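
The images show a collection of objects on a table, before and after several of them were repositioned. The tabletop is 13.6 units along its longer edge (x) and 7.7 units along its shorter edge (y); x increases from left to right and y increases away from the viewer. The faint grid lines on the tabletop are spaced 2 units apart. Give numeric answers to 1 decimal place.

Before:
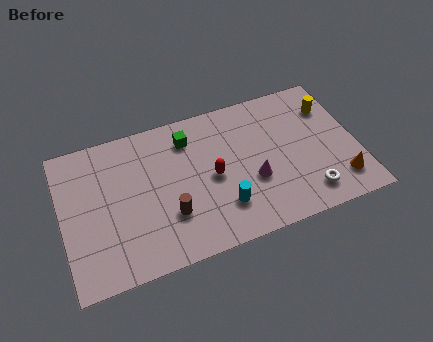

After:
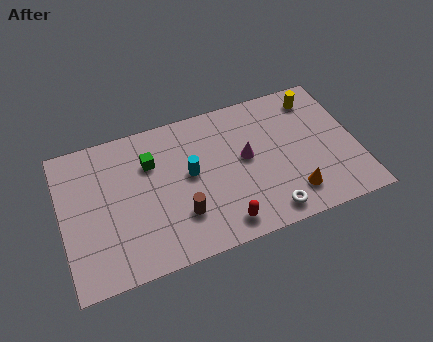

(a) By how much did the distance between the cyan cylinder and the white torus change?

+0.7

Before: roughly 3.9 units apart; after: 4.6. That's 0.7 units further apart.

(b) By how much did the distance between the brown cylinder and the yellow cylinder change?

-0.6

They were about 8.5 units apart before and 7.9 after — 0.6 units closer together.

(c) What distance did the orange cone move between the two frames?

2.2

The orange cone moved from about (12.6, 1.6) to (10.4, 1.6), a distance of √(2.2² + 0.0²) ≈ 2.2.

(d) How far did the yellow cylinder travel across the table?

0.9

The yellow cylinder was near (12.6, 5.7) before and (12.0, 6.4) after, so it travelled √(0.6² + 0.7²) ≈ 0.9 units.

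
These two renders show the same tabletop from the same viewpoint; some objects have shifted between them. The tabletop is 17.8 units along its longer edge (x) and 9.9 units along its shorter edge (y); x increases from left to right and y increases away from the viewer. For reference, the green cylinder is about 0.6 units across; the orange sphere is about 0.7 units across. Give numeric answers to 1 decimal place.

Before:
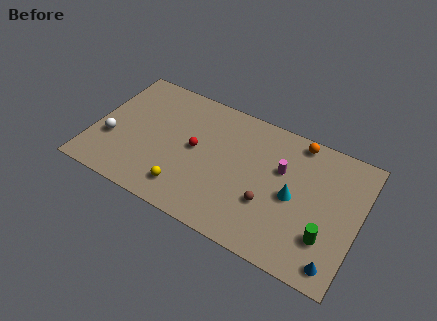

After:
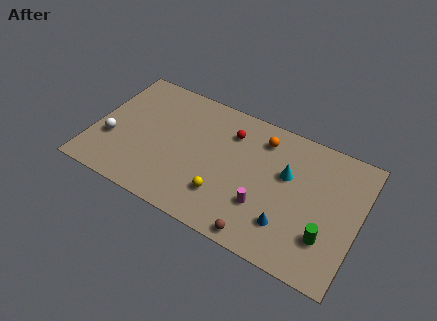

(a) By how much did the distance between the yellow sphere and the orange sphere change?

-4.0

The distance was about 9.7 in the first image and 5.7 in the second, so they moved 4.0 units closer together.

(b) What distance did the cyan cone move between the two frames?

1.5

The cyan cone was near (13.5, 4.7) before and (12.9, 6.1) after, so it travelled √(0.6² + 1.4²) ≈ 1.5 units.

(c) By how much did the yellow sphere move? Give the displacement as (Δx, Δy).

(2.5, 0.7)

From the two frames, the yellow sphere sits at roughly (6.6, 1.9) before and (9.1, 2.6) after.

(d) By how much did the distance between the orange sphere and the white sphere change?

-2.5

The distance was about 13.2 in the first image and 10.7 in the second, so they moved 2.5 units closer together.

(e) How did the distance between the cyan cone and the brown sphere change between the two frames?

+3.3

They were about 2.0 units apart before and 5.3 after — 3.3 units further apart.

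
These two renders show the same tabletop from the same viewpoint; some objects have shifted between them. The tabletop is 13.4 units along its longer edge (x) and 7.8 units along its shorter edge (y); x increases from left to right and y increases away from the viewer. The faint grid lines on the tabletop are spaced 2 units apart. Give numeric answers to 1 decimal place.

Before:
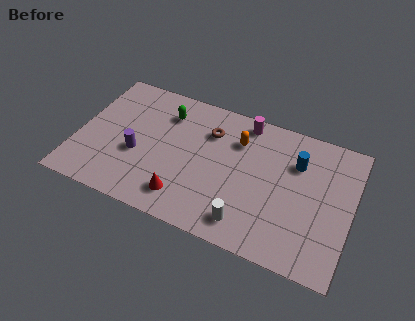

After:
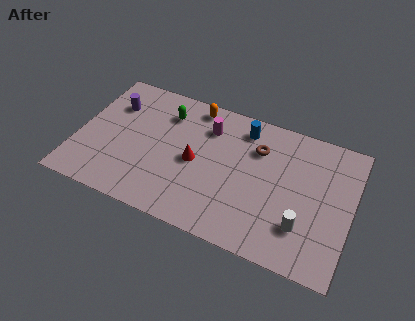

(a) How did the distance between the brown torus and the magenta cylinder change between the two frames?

+0.5

They were about 2.0 units apart before and 2.5 after — 0.5 units further apart.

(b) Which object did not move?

the green capsule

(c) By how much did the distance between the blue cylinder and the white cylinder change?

+0.8

They were about 4.7 units apart before and 5.5 after — 0.8 units further apart.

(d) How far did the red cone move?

2.2

The red cone was near (5.5, 1.5) before and (5.8, 3.7) after, so it travelled √(0.3² + 2.2²) ≈ 2.2 units.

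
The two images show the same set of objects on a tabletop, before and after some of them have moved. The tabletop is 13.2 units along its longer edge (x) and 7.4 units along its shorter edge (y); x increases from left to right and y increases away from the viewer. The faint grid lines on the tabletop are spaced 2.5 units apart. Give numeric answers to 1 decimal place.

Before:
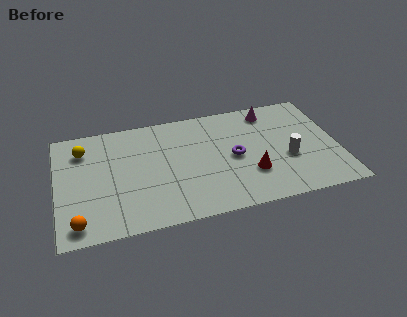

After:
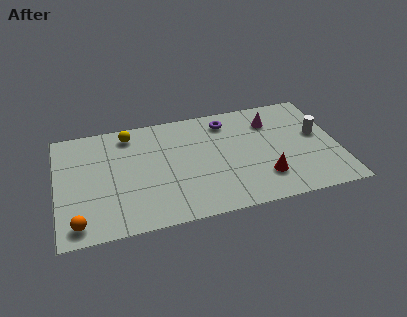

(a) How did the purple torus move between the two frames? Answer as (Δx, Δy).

(-0.2, 2.5)

The purple torus started near (8.3, 3.6) and ended near (8.1, 6.1).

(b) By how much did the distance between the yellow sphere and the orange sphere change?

+1.2

Before: roughly 4.7 units apart; after: 5.9. That's 1.2 units further apart.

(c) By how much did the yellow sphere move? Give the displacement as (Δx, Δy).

(2.2, 0.6)

The yellow sphere was at about (1.3, 5.7) and moved to about (3.5, 6.3).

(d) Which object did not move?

the orange sphere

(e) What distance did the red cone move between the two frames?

0.7

The red cone was near (9.0, 2.3) before and (9.6, 1.9) after, so it travelled √(0.6² + 0.4²) ≈ 0.7 units.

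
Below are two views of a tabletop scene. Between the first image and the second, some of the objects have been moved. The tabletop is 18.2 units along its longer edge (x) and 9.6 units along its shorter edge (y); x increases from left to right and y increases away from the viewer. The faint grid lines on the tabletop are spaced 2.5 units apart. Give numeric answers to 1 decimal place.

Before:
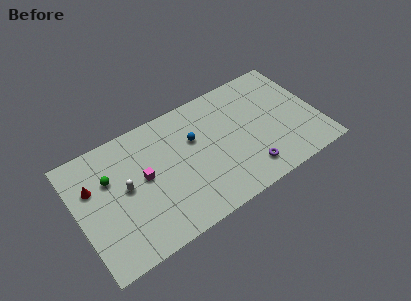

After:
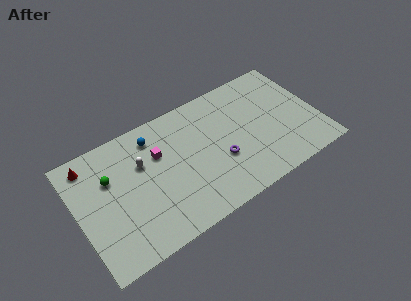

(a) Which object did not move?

the green sphere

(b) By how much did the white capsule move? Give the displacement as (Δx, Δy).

(1.4, 1.2)

From the two frames, the white capsule sits at roughly (3.6, 5.1) before and (5.0, 6.3) after.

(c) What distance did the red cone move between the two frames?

1.8

The red cone was near (1.3, 6.4) before and (1.3, 8.2) after, so it travelled √(0.0² + 1.8²) ≈ 1.8 units.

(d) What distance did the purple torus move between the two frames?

2.5

The purple torus was near (12.4, 1.8) before and (10.6, 3.6) after, so it travelled √(1.8² + 1.8²) ≈ 2.5 units.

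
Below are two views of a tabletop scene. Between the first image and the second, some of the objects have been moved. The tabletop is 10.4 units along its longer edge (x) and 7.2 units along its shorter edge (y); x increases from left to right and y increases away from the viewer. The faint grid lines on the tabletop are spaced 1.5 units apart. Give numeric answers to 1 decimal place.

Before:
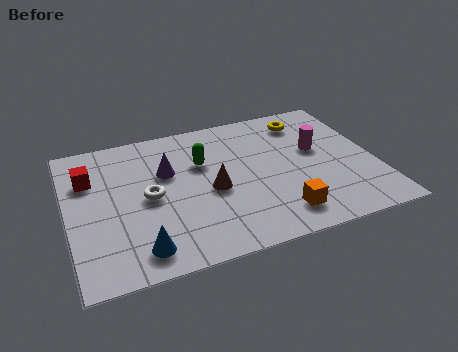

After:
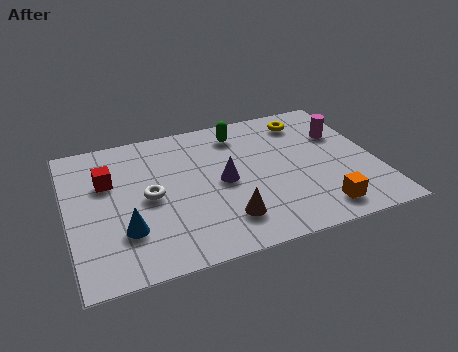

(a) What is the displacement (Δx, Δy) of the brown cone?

(0.3, -1.6)

The brown cone started near (4.8, 3.2) and ended near (5.1, 1.6).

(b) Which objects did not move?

the white torus and the yellow torus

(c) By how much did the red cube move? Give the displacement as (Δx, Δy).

(0.6, -0.3)

The red cube started near (0.8, 5.0) and ended near (1.4, 4.7).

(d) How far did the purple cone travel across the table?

2.1

From (3.4, 4.6) to (5.2, 3.5), the purple cone covered √(1.8² + 1.1²) ≈ 2.1 units.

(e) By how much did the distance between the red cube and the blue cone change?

-1.5

They were about 4.1 units apart before and 2.6 after — 1.5 units closer together.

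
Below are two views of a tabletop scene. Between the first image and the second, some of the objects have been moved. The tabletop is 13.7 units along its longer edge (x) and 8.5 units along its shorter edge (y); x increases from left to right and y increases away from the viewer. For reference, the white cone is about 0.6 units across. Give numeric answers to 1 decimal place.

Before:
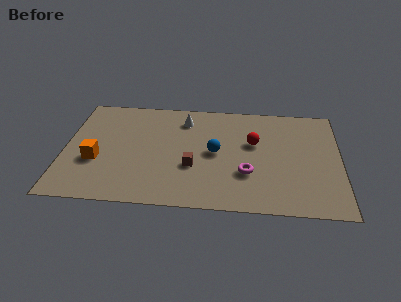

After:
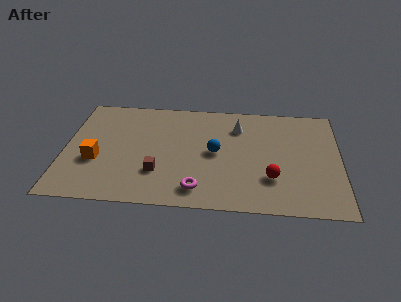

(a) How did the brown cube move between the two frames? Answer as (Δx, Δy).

(-1.7, -0.6)

The brown cube started near (6.4, 3.1) and ended near (4.7, 2.5).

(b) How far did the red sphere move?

2.8

From (9.4, 5.2) to (10.3, 2.5), the red sphere covered √(0.9² + 2.7²) ≈ 2.8 units.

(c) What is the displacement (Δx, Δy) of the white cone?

(2.7, -0.4)

The white cone was at about (5.9, 6.8) and moved to about (8.6, 6.4).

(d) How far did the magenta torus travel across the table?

2.8

From (9.1, 2.8) to (6.7, 1.4), the magenta torus covered √(2.4² + 1.4²) ≈ 2.8 units.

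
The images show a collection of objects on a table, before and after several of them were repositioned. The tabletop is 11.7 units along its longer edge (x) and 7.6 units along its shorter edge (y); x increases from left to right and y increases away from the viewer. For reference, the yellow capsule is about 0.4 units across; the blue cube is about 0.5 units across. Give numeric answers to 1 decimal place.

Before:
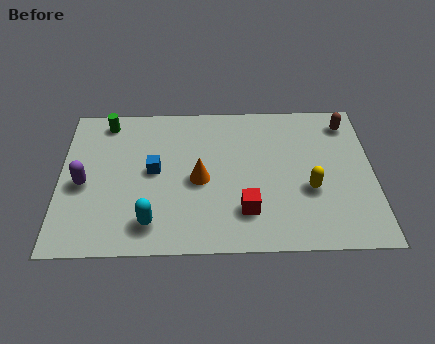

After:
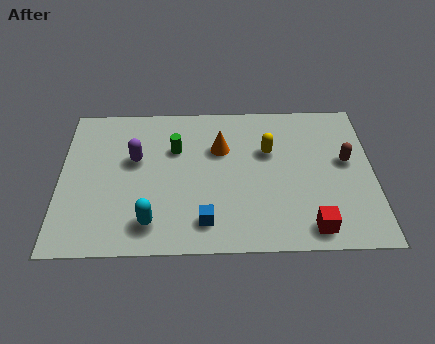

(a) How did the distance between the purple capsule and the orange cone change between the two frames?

-1.1

Before: roughly 4.3 units apart; after: 3.2. That's 1.1 units closer together.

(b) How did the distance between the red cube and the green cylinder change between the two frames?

-0.5

The distance was about 7.0 in the first image and 6.5 in the second, so they moved 0.5 units closer together.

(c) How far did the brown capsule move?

2.0

The brown capsule moved from about (10.8, 6.3) to (10.7, 4.3), a distance of √(0.1² + 2.0²) ≈ 2.0.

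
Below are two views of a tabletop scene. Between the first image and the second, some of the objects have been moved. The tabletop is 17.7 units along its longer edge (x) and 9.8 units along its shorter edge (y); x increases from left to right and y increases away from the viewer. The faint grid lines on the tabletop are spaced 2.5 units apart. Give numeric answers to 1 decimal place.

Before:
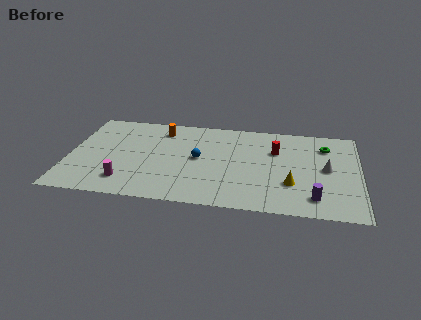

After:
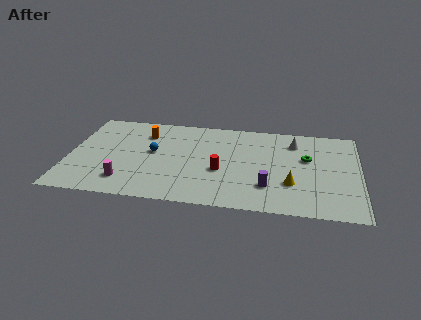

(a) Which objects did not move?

the yellow cone and the magenta cylinder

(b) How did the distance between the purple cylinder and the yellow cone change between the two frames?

-0.4

Before: roughly 1.9 units apart; after: 1.5. That's 0.4 units closer together.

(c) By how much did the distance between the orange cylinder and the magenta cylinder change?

-0.8

They were about 6.3 units apart before and 5.5 after — 0.8 units closer together.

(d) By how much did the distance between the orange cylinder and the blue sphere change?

-1.7

The distance was about 3.8 in the first image and 2.1 in the second, so they moved 1.7 units closer together.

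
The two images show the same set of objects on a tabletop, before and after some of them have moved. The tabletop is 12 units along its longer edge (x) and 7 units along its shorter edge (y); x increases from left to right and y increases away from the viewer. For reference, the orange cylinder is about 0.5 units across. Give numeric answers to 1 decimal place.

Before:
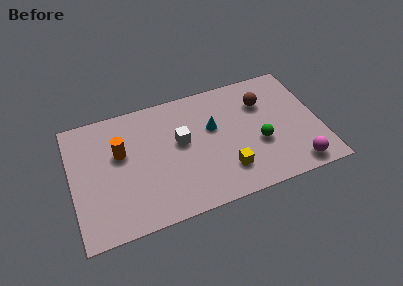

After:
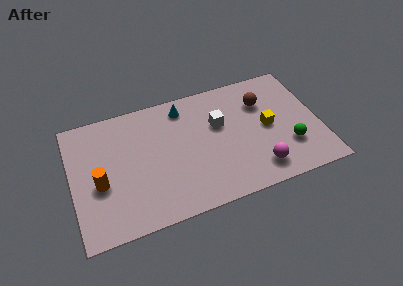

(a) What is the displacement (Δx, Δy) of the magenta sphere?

(-1.8, 0.4)

From the two frames, the magenta sphere sits at roughly (10.6, 0.9) before and (8.8, 1.3) after.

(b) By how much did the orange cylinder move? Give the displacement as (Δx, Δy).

(-1.1, -1.4)

From the two frames, the orange cylinder sits at roughly (2.4, 4.3) before and (1.3, 2.9) after.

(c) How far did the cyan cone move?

2.1

The cyan cone was near (6.9, 4.3) before and (5.6, 5.9) after, so it travelled √(1.3² + 1.6²) ≈ 2.1 units.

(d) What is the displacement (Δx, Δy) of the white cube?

(1.9, 0.4)

The white cube started near (5.3, 4.0) and ended near (7.2, 4.4).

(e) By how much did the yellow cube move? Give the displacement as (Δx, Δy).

(2.2, 1.8)

From the two frames, the yellow cube sits at roughly (7.3, 1.7) before and (9.5, 3.5) after.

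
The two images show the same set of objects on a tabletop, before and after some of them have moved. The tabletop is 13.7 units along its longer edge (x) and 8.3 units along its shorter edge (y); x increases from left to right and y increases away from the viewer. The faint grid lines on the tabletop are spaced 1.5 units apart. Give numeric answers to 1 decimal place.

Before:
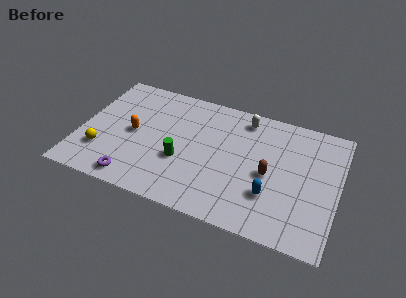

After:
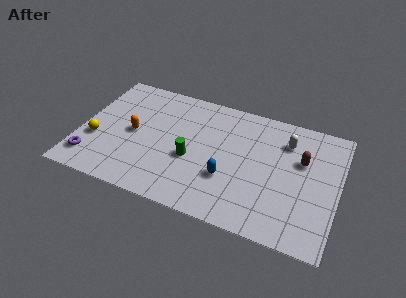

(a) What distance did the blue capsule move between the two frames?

2.3

The blue capsule moved from about (10.3, 2.5) to (8.0, 2.8), a distance of √(2.3² + 0.3²) ≈ 2.3.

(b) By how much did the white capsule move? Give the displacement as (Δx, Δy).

(2.3, -0.8)

From the two frames, the white capsule sits at roughly (8.5, 7.1) before and (10.8, 6.3) after.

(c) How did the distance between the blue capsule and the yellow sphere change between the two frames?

-1.9

They were about 9.0 units apart before and 7.1 after — 1.9 units closer together.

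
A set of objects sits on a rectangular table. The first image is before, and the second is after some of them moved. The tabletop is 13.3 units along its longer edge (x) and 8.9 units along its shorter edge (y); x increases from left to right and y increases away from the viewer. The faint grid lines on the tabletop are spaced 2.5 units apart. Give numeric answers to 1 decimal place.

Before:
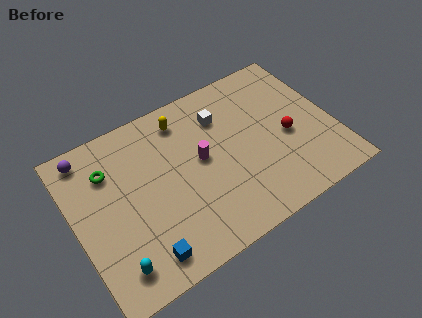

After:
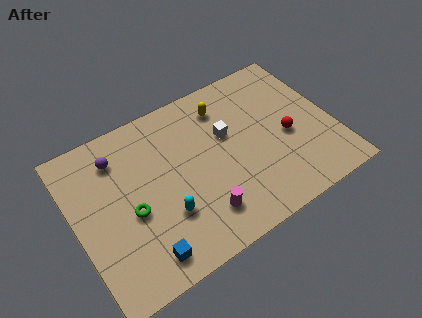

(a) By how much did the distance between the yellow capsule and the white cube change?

-0.5

Before: roughly 2.1 units apart; after: 1.6. That's 0.5 units closer together.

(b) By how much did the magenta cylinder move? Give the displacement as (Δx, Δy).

(-0.5, -2.9)

The magenta cylinder was at about (6.5, 4.8) and moved to about (6.0, 1.9).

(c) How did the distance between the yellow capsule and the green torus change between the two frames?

+2.2

The distance was about 4.1 in the first image and 6.3 in the second, so they moved 2.2 units further apart.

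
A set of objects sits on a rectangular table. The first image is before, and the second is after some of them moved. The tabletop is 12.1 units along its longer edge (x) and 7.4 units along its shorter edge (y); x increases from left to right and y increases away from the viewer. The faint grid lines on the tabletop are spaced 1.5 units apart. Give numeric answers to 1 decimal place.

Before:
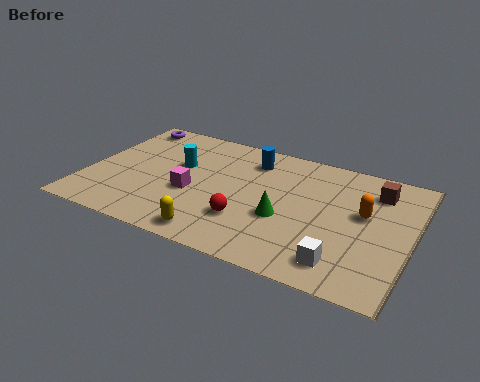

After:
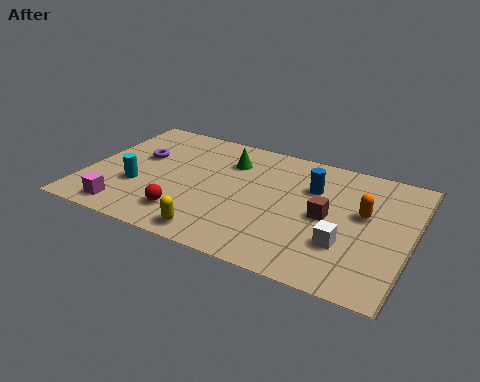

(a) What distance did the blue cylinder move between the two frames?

2.5

The blue cylinder moved from about (5.9, 5.9) to (8.3, 5.1), a distance of √(2.4² + 0.8²) ≈ 2.5.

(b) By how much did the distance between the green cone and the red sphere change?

+2.6

They were about 1.5 units apart before and 4.1 after — 2.6 units further apart.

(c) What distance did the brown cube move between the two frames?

2.7

The brown cube was near (10.6, 5.8) before and (9.0, 3.6) after, so it travelled √(1.6² + 2.2²) ≈ 2.7 units.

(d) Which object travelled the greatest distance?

the green cone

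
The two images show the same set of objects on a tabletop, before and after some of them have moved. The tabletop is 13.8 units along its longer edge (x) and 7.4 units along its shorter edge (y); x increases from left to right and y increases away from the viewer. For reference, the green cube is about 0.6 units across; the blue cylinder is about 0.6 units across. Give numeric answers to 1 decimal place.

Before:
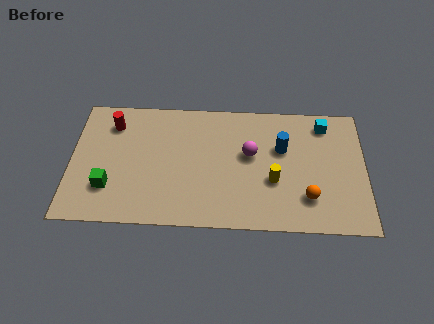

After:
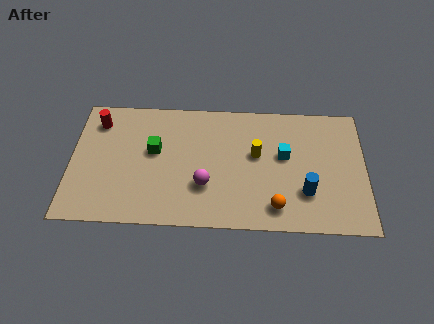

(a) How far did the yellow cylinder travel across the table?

1.7

The yellow cylinder was near (9.5, 2.8) before and (8.7, 4.3) after, so it travelled √(0.8² + 1.5²) ≈ 1.7 units.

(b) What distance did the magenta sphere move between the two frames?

2.8

The magenta sphere was near (8.4, 4.3) before and (6.3, 2.4) after, so it travelled √(2.1² + 1.9²) ≈ 2.8 units.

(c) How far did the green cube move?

3.0

From (1.8, 2.1) to (3.9, 4.3), the green cube covered √(2.1² + 2.2²) ≈ 3.0 units.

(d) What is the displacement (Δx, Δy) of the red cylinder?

(-0.7, 0.1)

From the two frames, the red cylinder sits at roughly (1.9, 5.8) before and (1.2, 5.9) after.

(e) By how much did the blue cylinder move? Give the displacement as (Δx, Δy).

(1.1, -2.5)

From the two frames, the blue cylinder sits at roughly (9.9, 4.7) before and (11.0, 2.2) after.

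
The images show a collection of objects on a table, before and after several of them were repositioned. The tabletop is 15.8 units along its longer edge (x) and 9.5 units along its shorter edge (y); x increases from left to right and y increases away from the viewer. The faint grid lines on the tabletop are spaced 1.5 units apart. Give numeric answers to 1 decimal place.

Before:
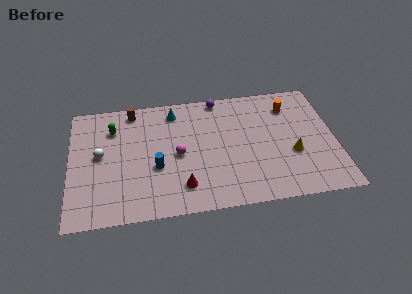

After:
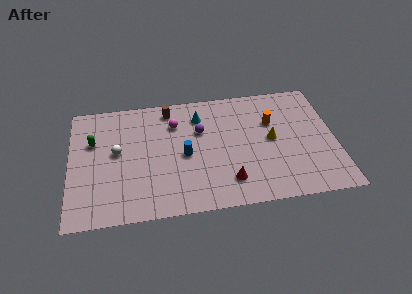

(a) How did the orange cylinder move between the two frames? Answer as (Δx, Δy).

(-1.1, -1.1)

The orange cylinder started near (13.2, 7.4) and ended near (12.1, 6.3).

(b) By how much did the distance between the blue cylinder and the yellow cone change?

-2.9

Before: roughly 8.1 units apart; after: 5.2. That's 2.9 units closer together.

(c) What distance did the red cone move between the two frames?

2.7

From (6.6, 2.0) to (9.3, 2.0), the red cone covered √(2.7² + 0.0²) ≈ 2.7 units.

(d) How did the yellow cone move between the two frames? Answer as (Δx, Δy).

(-1.2, 1.3)

From the two frames, the yellow cone sits at roughly (13.2, 3.6) before and (12.0, 4.9) after.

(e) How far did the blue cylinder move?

1.8

The blue cylinder moved from about (5.1, 3.7) to (6.8, 4.4), a distance of √(1.7² + 0.7²) ≈ 1.8.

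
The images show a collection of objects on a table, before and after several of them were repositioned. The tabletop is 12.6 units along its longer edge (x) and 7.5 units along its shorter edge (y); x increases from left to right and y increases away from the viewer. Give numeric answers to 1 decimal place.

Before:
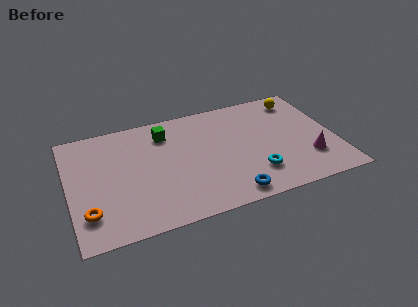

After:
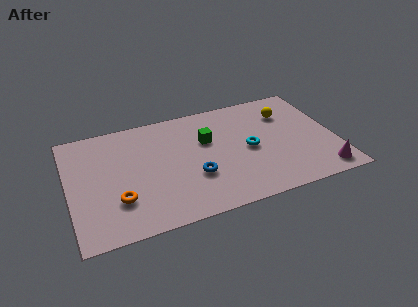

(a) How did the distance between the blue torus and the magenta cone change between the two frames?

+2.0

They were about 4.1 units apart before and 6.1 after — 2.0 units further apart.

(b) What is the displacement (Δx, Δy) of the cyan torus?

(-0.1, 1.7)

From the two frames, the cyan torus sits at roughly (8.6, 1.9) before and (8.5, 3.6) after.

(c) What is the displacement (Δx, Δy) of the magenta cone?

(0.5, -1.1)

From the two frames, the magenta cone sits at roughly (11.2, 2.1) before and (11.7, 1.0) after.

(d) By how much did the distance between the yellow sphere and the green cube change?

-2.5

Before: roughly 6.5 units apart; after: 4.0. That's 2.5 units closer together.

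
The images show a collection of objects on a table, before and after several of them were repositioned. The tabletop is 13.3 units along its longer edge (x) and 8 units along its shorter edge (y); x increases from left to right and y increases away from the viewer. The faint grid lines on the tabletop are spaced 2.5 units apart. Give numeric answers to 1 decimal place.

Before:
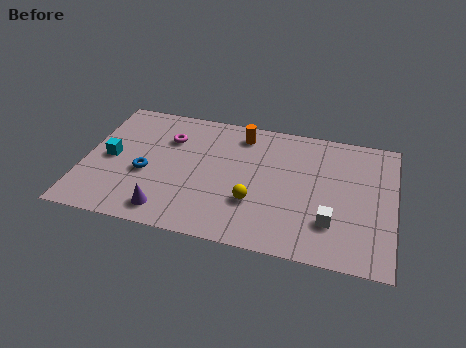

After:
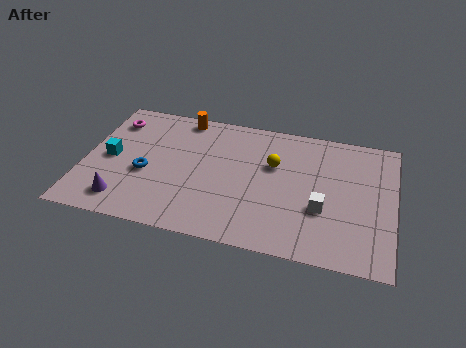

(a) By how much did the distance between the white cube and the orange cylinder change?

+1.5

They were about 6.1 units apart before and 7.6 after — 1.5 units further apart.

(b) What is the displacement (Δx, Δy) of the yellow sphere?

(0.7, 2.5)

The yellow sphere was at about (7.4, 2.6) and moved to about (8.1, 5.1).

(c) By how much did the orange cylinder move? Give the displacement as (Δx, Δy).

(-2.6, 0.5)

From the two frames, the orange cylinder sits at roughly (6.6, 6.7) before and (4.0, 7.2) after.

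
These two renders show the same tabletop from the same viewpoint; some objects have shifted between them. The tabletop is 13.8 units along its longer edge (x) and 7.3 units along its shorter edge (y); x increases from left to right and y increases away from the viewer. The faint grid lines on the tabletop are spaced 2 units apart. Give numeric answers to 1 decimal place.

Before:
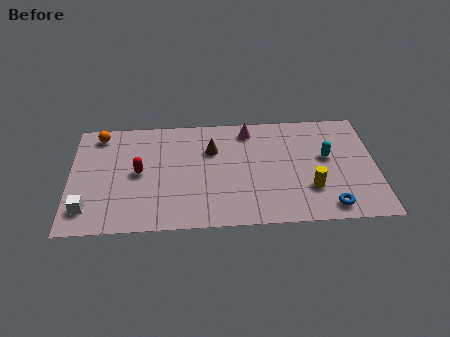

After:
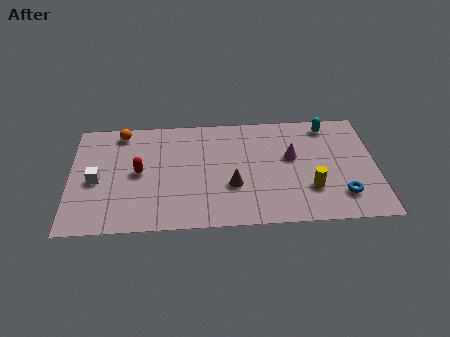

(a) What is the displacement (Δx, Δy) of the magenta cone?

(1.9, -1.9)

The magenta cone was at about (8.1, 6.2) and moved to about (10.0, 4.3).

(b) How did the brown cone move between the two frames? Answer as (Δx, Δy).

(0.9, -2.4)

The brown cone started near (6.4, 5.0) and ended near (7.3, 2.6).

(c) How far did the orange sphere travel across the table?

1.0

The orange sphere was near (1.3, 6.3) before and (2.3, 6.4) after, so it travelled √(1.0² + 0.1²) ≈ 1.0 units.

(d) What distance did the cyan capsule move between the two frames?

2.1

The cyan capsule was near (11.6, 4.2) before and (11.7, 6.3) after, so it travelled √(0.1² + 2.1²) ≈ 2.1 units.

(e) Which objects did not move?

the yellow cylinder and the red capsule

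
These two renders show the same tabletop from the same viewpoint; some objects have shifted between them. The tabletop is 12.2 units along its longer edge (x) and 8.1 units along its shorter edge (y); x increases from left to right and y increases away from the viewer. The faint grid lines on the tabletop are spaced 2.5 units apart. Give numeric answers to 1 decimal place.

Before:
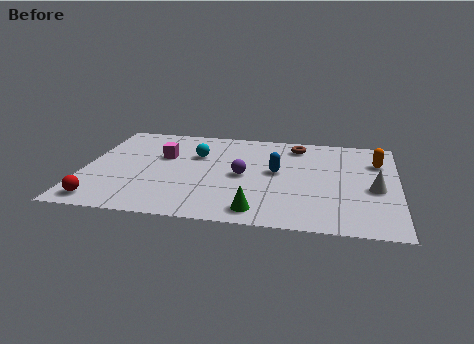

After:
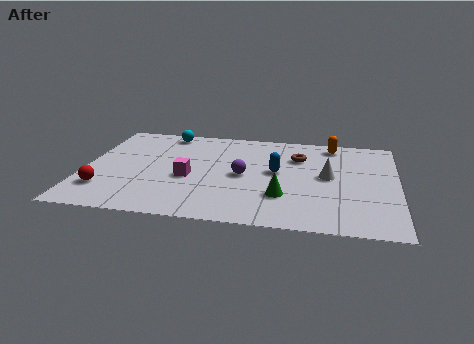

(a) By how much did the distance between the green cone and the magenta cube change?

-1.8

They were about 5.6 units apart before and 3.8 after — 1.8 units closer together.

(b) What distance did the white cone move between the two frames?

2.0

From (11.3, 3.5) to (9.5, 4.3), the white cone covered √(1.8² + 0.8²) ≈ 2.0 units.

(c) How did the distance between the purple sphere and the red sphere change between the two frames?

-0.4

Before: roughly 6.0 units apart; after: 5.6. That's 0.4 units closer together.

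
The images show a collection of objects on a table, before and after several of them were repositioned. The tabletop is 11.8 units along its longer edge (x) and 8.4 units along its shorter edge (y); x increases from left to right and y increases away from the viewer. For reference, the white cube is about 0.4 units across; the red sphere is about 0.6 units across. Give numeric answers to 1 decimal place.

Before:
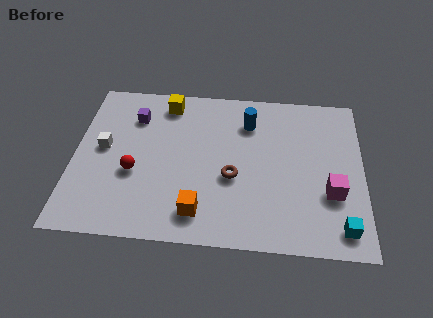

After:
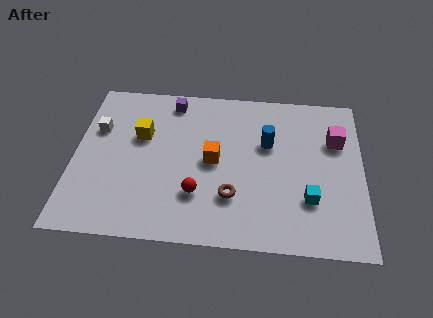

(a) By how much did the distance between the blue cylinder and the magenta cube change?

-2.1

Before: roughly 4.9 units apart; after: 2.8. That's 2.1 units closer together.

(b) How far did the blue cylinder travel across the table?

1.4

From (7.1, 6.4) to (7.9, 5.3), the blue cylinder covered √(0.8² + 1.1²) ≈ 1.4 units.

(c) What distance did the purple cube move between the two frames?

1.8

From (2.4, 6.3) to (3.9, 7.3), the purple cube covered √(1.5² + 1.0²) ≈ 1.8 units.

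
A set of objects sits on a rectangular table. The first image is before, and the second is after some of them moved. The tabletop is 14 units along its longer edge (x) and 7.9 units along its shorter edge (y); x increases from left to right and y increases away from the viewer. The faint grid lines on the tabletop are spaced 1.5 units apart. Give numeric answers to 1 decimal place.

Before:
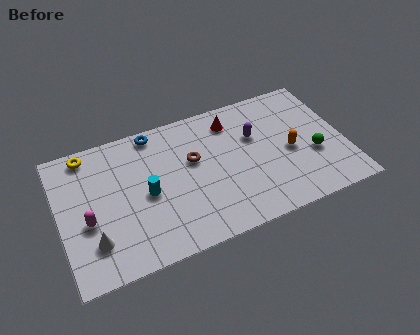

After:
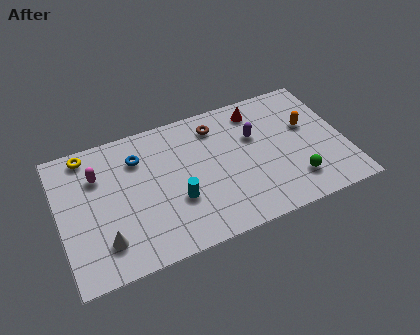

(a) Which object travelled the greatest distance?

the magenta capsule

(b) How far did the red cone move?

1.3

The red cone was near (8.7, 6.4) before and (10.0, 6.6) after, so it travelled √(1.3² + 0.2²) ≈ 1.3 units.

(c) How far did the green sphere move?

1.6

The green sphere was near (12.4, 3.0) before and (11.3, 1.8) after, so it travelled √(1.1² + 1.2²) ≈ 1.6 units.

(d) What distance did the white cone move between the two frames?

0.5

The white cone was near (1.5, 2.0) before and (2.0, 1.8) after, so it travelled √(0.5² + 0.2²) ≈ 0.5 units.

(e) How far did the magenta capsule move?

2.5

From (1.3, 3.2) to (2.0, 5.6), the magenta capsule covered √(0.7² + 2.4²) ≈ 2.5 units.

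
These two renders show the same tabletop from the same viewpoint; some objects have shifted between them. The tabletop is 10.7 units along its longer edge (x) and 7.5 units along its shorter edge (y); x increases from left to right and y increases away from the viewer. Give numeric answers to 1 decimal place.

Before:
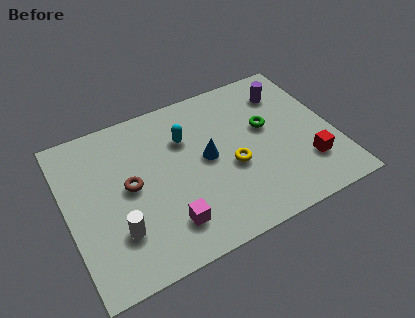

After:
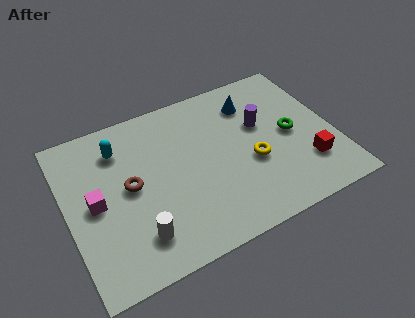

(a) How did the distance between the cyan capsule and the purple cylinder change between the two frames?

+1.5

The distance was about 4.2 in the first image and 5.7 in the second, so they moved 1.5 units further apart.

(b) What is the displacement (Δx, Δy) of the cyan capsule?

(-2.6, 0.6)

From the two frames, the cyan capsule sits at roughly (4.9, 5.2) before and (2.3, 5.8) after.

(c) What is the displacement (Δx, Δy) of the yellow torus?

(0.8, -0.1)

From the two frames, the yellow torus sits at roughly (6.5, 3.1) before and (7.3, 3.0) after.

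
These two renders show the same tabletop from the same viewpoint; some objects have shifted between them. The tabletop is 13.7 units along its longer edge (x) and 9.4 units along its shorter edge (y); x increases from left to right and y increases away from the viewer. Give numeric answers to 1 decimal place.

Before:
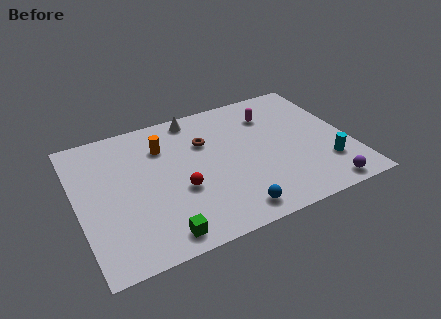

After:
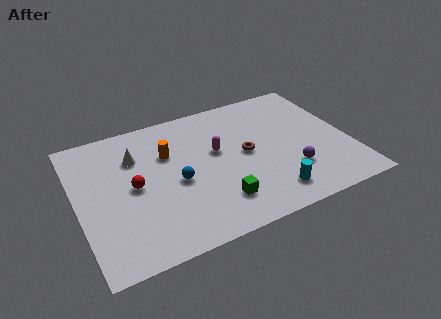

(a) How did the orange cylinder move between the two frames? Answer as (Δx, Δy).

(0.2, -0.6)

From the two frames, the orange cylinder sits at roughly (4.5, 6.9) before and (4.7, 6.3) after.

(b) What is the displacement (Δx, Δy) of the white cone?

(-3.2, -1.7)

The white cone was at about (6.3, 8.4) and moved to about (3.1, 6.7).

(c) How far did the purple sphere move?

2.3

The purple sphere moved from about (11.9, 0.9) to (10.5, 2.7), a distance of √(1.4² + 1.8²) ≈ 2.3.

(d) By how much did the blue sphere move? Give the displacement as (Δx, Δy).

(-2.4, 3.0)

From the two frames, the blue sphere sits at roughly (7.3, 1.2) before and (4.9, 4.2) after.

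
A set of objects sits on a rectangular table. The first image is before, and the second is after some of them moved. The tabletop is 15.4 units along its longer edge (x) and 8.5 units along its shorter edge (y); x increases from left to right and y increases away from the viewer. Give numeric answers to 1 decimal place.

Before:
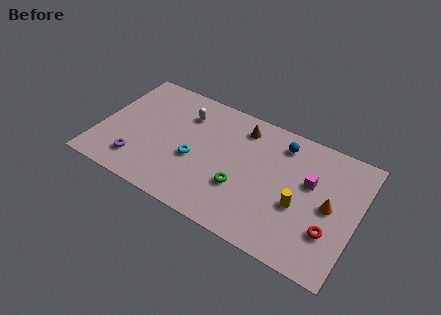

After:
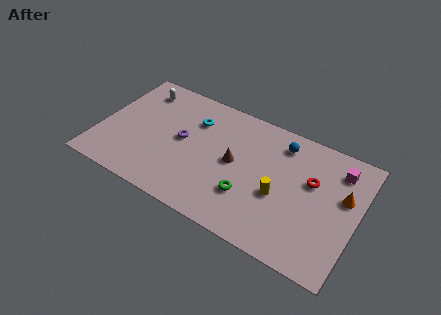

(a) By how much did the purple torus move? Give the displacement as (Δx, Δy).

(2.3, 2.7)

The purple torus was at about (2.6, 1.8) and moved to about (4.9, 4.5).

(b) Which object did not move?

the blue sphere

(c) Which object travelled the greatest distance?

the purple torus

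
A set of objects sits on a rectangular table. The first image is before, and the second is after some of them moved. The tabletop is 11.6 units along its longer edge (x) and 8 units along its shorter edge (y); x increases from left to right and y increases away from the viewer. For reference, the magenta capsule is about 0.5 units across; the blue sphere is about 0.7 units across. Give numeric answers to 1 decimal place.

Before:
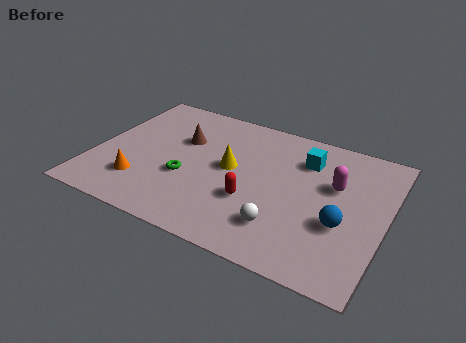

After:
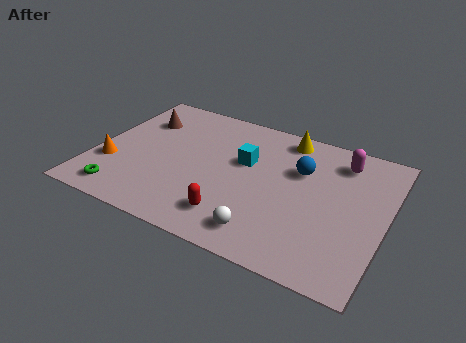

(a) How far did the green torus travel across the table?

3.0

The green torus was near (3.8, 3.0) before and (1.5, 1.1) after, so it travelled √(2.3² + 1.9²) ≈ 3.0 units.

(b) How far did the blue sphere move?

3.0

The blue sphere was near (10.0, 3.0) before and (8.1, 5.3) after, so it travelled √(1.9² + 2.3²) ≈ 3.0 units.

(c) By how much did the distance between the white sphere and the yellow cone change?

+2.3

The distance was about 3.4 in the first image and 5.7 in the second, so they moved 2.3 units further apart.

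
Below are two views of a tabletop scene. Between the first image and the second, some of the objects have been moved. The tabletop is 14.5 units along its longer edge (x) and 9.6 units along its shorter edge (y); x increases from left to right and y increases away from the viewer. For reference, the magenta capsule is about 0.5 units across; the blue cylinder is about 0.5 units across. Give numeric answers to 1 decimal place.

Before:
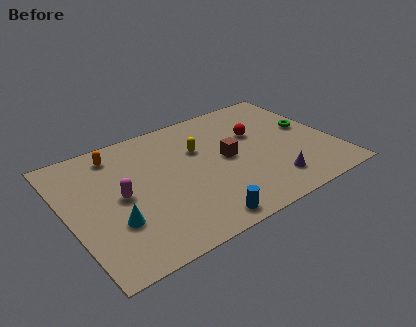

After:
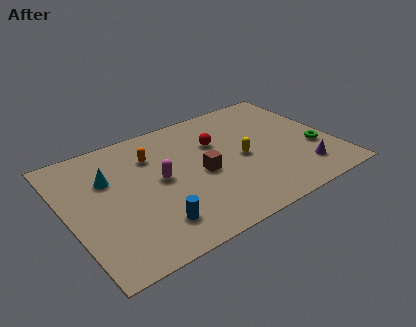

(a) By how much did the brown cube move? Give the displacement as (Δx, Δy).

(-1.5, -0.5)

From the two frames, the brown cube sits at roughly (8.7, 4.9) before and (7.2, 4.4) after.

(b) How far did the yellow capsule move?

2.8

The yellow capsule moved from about (7.4, 6.3) to (9.5, 4.5), a distance of √(2.1² + 1.8²) ≈ 2.8.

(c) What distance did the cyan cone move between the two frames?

3.3

From (2.2, 3.1) to (2.4, 6.4), the cyan cone covered √(0.2² + 3.3²) ≈ 3.3 units.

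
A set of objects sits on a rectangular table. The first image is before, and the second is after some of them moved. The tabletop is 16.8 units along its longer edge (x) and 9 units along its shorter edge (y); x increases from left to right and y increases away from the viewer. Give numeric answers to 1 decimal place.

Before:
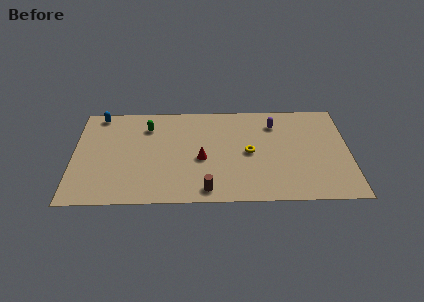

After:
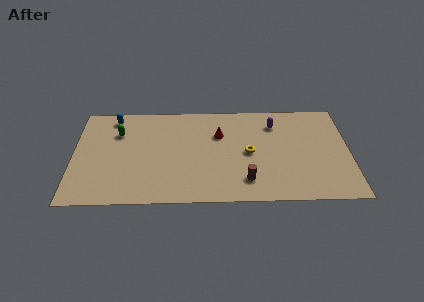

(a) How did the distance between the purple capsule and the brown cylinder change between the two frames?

-1.8

The distance was about 7.2 in the first image and 5.4 in the second, so they moved 1.8 units closer together.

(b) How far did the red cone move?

2.5

From (7.8, 3.9) to (8.9, 6.1), the red cone covered √(1.1² + 2.2²) ≈ 2.5 units.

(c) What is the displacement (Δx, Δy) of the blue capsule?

(0.9, -0.3)

From the two frames, the blue capsule sits at roughly (1.5, 8.1) before and (2.4, 7.8) after.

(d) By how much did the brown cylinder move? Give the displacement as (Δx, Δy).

(2.4, 0.8)

The brown cylinder was at about (8.1, 1.1) and moved to about (10.5, 1.9).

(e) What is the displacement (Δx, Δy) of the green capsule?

(-1.8, -0.5)

The green capsule was at about (4.5, 6.9) and moved to about (2.7, 6.4).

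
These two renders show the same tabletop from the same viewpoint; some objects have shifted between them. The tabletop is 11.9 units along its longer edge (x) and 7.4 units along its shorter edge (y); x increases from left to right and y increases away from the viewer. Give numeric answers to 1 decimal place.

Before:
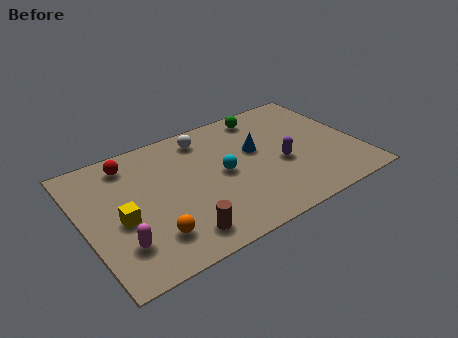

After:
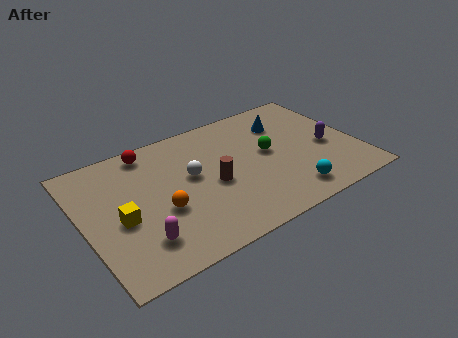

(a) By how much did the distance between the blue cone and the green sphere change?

-0.3

Before: roughly 2.1 units apart; after: 1.8. That's 0.3 units closer together.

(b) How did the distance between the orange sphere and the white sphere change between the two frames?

-3.4

Before: roughly 5.4 units apart; after: 2.0. That's 3.4 units closer together.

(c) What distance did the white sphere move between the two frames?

2.2

The white sphere moved from about (5.6, 6.2) to (4.7, 4.2), a distance of √(0.9² + 2.0²) ≈ 2.2.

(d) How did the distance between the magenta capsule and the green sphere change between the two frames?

-1.9

The distance was about 8.3 in the first image and 6.4 in the second, so they moved 1.9 units closer together.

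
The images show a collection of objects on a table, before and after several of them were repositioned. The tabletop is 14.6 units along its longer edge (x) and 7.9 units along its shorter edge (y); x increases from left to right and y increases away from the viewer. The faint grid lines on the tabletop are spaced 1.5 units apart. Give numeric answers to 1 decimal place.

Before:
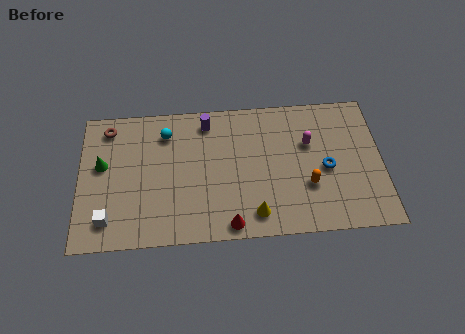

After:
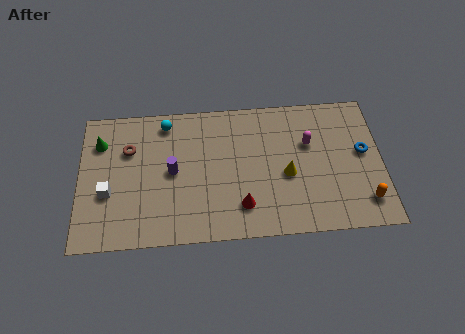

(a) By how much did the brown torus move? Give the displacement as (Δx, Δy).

(1.0, -1.3)

The brown torus was at about (1.4, 6.7) and moved to about (2.4, 5.4).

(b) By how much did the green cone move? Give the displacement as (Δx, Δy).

(-0.1, 1.3)

The green cone was at about (1.1, 4.6) and moved to about (1.0, 5.9).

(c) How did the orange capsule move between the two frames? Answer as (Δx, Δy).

(2.7, -1.1)

From the two frames, the orange capsule sits at roughly (11.0, 2.7) before and (13.7, 1.6) after.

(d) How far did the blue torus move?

2.0

The blue torus was near (11.9, 3.6) before and (13.7, 4.4) after, so it travelled √(1.8² + 0.8²) ≈ 2.0 units.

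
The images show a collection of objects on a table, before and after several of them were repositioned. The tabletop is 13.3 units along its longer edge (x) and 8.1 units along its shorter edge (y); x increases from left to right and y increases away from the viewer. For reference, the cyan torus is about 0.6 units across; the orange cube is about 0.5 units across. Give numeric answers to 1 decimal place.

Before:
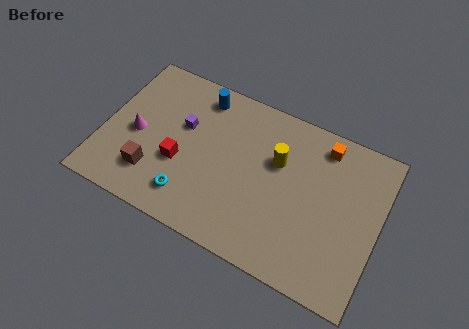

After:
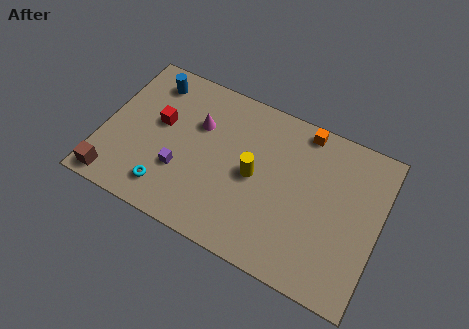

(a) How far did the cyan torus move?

1.1

The cyan torus was near (4.5, 1.6) before and (3.4, 1.5) after, so it travelled √(1.1² + 0.1²) ≈ 1.1 units.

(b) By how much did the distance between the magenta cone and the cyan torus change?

+0.4

Before: roughly 3.6 units apart; after: 4.0. That's 0.4 units further apart.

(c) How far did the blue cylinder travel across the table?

2.4

From (4.3, 6.9) to (1.9, 6.7), the blue cylinder covered √(2.4² + 0.2²) ≈ 2.4 units.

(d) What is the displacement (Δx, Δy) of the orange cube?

(-1.0, 0.4)

From the two frames, the orange cube sits at roughly (10.3, 6.9) before and (9.3, 7.3) after.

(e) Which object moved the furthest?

the magenta cone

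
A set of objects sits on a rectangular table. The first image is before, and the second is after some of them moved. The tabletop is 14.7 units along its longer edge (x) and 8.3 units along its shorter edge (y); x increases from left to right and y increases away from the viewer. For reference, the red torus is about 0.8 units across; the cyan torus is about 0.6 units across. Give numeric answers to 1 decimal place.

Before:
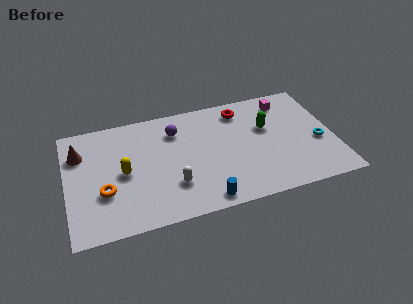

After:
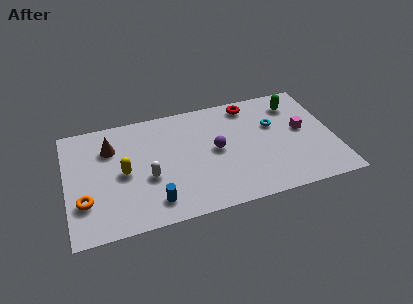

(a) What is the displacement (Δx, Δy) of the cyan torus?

(-2.3, 1.9)

From the two frames, the cyan torus sits at roughly (13.8, 3.4) before and (11.5, 5.3) after.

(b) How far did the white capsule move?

1.6

From (5.7, 2.4) to (4.4, 3.3), the white capsule covered √(1.3² + 0.9²) ≈ 1.6 units.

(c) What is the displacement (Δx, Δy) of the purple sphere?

(2.1, -2.0)

From the two frames, the purple sphere sits at roughly (6.1, 6.3) before and (8.2, 4.3) after.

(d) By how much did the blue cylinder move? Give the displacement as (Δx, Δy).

(-2.7, 0.6)

From the two frames, the blue cylinder sits at roughly (7.3, 0.9) before and (4.6, 1.5) after.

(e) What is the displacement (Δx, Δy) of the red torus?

(0.5, 0.3)

From the two frames, the red torus sits at roughly (9.8, 6.9) before and (10.3, 7.2) after.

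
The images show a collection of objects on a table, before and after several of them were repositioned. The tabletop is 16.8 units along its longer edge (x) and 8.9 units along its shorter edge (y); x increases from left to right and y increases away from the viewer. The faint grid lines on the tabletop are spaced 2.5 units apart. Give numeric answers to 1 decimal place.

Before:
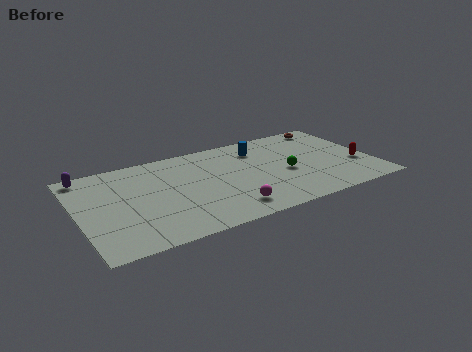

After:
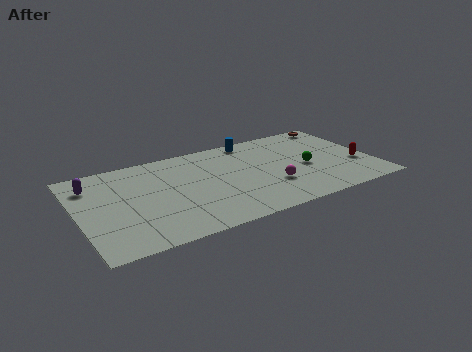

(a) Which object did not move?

the red capsule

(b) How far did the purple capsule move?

1.1

The purple capsule was near (0.8, 8.0) before and (1.0, 6.9) after, so it travelled √(0.2² + 1.1²) ≈ 1.1 units.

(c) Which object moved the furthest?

the magenta sphere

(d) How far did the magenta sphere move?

3.0

The magenta sphere was near (8.1, 1.6) before and (10.8, 2.9) after, so it travelled √(2.7² + 1.3²) ≈ 3.0 units.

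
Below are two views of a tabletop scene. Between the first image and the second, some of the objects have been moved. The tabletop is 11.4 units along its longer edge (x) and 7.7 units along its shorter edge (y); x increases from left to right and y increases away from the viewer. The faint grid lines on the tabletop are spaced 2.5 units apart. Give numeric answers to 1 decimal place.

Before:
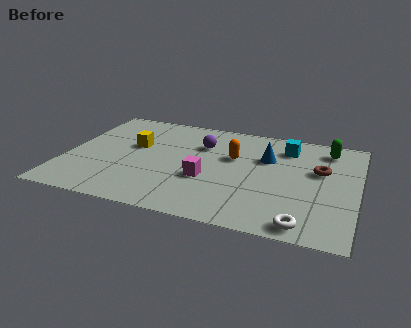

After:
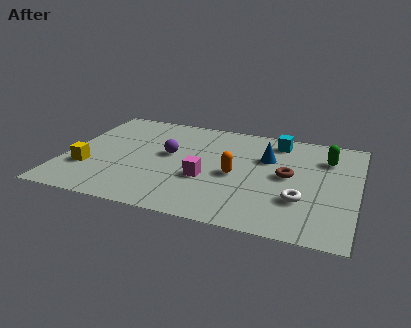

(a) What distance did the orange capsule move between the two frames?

1.3

The orange capsule was near (6.5, 4.8) before and (6.7, 3.5) after, so it travelled √(0.2² + 1.3²) ≈ 1.3 units.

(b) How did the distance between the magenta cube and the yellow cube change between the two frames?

+1.2

The distance was about 3.4 in the first image and 4.6 in the second, so they moved 1.2 units further apart.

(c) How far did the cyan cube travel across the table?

0.6

From (8.5, 6.1) to (8.1, 6.5), the cyan cube covered √(0.4² + 0.4²) ≈ 0.6 units.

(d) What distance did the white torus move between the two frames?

1.6

The white torus was near (9.5, 0.8) before and (9.3, 2.4) after, so it travelled √(0.2² + 1.6²) ≈ 1.6 units.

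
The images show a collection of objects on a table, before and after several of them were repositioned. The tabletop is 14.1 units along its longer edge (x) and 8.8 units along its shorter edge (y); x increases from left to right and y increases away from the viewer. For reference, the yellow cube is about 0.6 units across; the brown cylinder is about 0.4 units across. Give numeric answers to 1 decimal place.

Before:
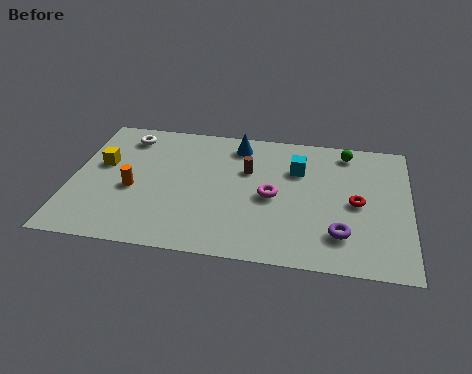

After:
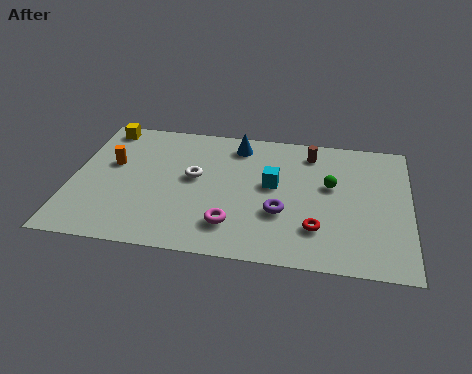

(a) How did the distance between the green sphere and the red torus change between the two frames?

-0.5

Before: roughly 3.4 units apart; after: 2.9. That's 0.5 units closer together.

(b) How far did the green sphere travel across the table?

2.5

The green sphere was near (11.4, 7.6) before and (10.8, 5.2) after, so it travelled √(0.6² + 2.4²) ≈ 2.5 units.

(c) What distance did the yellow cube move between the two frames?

2.6

The yellow cube moved from about (1.2, 5.2) to (1.1, 7.8), a distance of √(0.1² + 2.6²) ≈ 2.6.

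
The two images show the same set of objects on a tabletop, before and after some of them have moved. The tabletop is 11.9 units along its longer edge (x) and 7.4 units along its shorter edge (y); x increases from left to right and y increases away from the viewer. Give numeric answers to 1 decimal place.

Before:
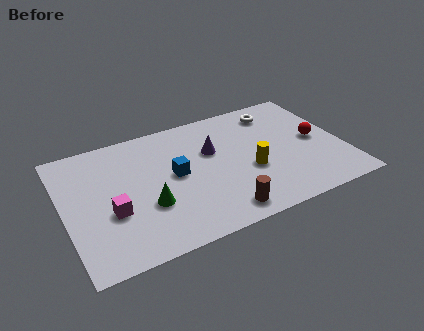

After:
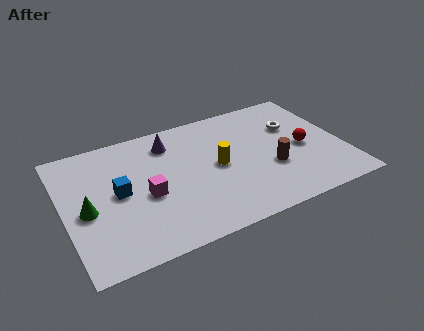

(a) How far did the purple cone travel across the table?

2.1

From (6.4, 4.7) to (4.7, 5.9), the purple cone covered √(1.7² + 1.2²) ≈ 2.1 units.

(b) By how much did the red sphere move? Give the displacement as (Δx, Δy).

(-0.6, -0.3)

From the two frames, the red sphere sits at roughly (10.8, 3.7) before and (10.2, 3.4) after.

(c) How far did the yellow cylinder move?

1.5

From (7.8, 2.9) to (6.5, 3.7), the yellow cylinder covered √(1.3² + 0.8²) ≈ 1.5 units.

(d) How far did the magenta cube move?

1.6

The magenta cube moved from about (1.9, 2.8) to (3.4, 3.2), a distance of √(1.5² + 0.4²) ≈ 1.6.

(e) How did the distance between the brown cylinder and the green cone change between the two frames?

+4.5

The distance was about 3.3 in the first image and 7.8 in the second, so they moved 4.5 units further apart.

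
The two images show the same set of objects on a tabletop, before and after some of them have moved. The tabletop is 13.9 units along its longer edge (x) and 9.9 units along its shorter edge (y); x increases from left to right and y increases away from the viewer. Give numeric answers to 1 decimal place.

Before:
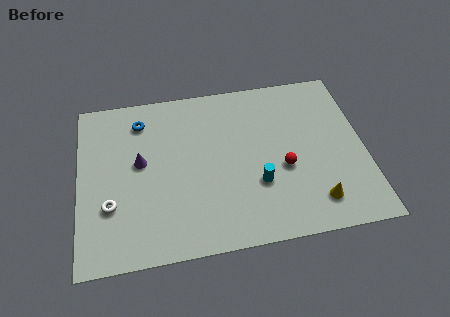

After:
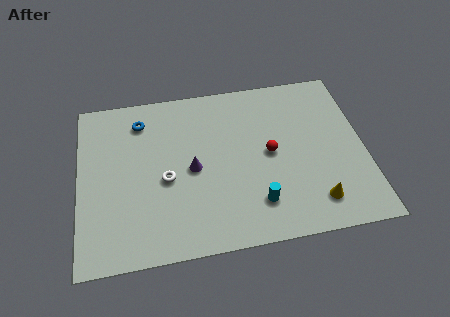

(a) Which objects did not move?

the blue torus and the yellow cone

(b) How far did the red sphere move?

1.2

From (9.9, 4.0) to (9.3, 5.0), the red sphere covered √(0.6² + 1.0²) ≈ 1.2 units.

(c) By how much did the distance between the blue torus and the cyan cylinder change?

+0.7

Before: roughly 7.2 units apart; after: 7.9. That's 0.7 units further apart.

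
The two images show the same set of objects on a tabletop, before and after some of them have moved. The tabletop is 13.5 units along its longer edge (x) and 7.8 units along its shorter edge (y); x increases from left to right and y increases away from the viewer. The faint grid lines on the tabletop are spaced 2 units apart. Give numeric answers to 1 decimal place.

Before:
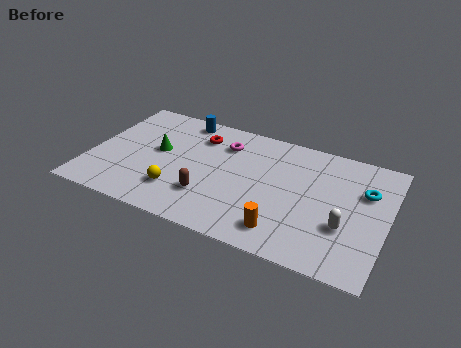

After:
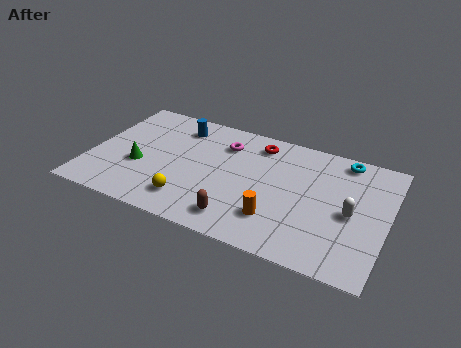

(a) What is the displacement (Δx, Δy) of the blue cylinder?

(-0.1, -0.6)

From the two frames, the blue cylinder sits at roughly (3.8, 6.9) before and (3.7, 6.3) after.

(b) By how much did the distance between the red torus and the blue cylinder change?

+2.4

They were about 1.3 units apart before and 3.7 after — 2.4 units further apart.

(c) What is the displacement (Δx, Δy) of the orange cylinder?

(-0.4, 0.6)

The orange cylinder started near (9.1, 1.4) and ended near (8.7, 2.0).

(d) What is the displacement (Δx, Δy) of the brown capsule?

(1.5, -0.9)

The brown capsule was at about (5.6, 2.2) and moved to about (7.1, 1.3).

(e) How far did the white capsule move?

0.9

From (11.7, 2.7) to (11.9, 3.6), the white capsule covered √(0.2² + 0.9²) ≈ 0.9 units.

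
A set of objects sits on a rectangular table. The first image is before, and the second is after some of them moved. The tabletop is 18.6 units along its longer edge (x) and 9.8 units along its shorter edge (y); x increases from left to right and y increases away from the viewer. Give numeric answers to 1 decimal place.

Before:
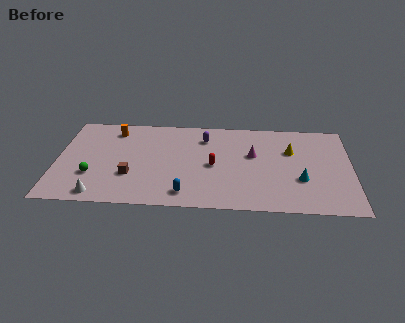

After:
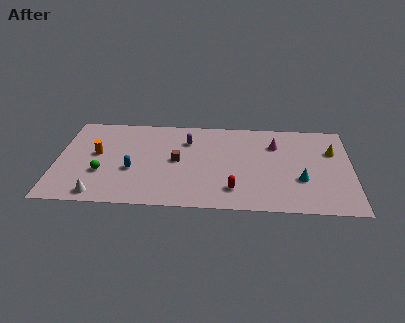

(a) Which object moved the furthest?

the blue capsule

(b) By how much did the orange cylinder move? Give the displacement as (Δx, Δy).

(-1.0, -2.7)

From the two frames, the orange cylinder sits at roughly (3.5, 8.1) before and (2.5, 5.4) after.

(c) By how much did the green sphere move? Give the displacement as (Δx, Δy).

(0.6, 0.3)

From the two frames, the green sphere sits at roughly (2.3, 3.1) before and (2.9, 3.4) after.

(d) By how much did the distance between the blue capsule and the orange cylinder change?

-5.3

They were about 8.1 units apart before and 2.8 after — 5.3 units closer together.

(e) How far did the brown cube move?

3.4

From (4.7, 3.2) to (7.6, 5.0), the brown cube covered √(2.9² + 1.8²) ≈ 3.4 units.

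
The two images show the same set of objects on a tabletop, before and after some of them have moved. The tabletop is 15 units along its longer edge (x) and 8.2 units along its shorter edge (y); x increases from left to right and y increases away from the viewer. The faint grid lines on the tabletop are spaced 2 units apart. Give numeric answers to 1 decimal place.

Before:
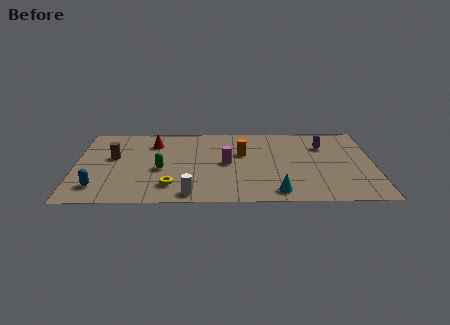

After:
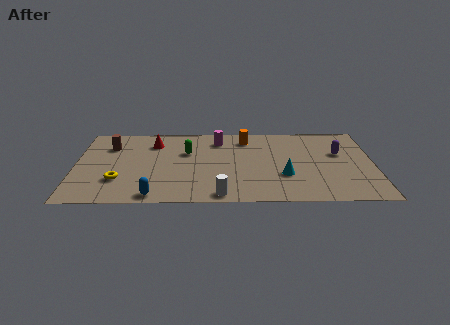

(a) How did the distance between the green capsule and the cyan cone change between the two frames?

-0.8

The distance was about 6.3 in the first image and 5.5 in the second, so they moved 0.8 units closer together.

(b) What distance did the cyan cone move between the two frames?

1.7

The cyan cone was near (10.1, 1.1) before and (10.5, 2.8) after, so it travelled √(0.4² + 1.7²) ≈ 1.7 units.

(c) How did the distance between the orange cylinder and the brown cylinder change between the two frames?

+0.4

Before: roughly 6.5 units apart; after: 6.9. That's 0.4 units further apart.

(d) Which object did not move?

the red cone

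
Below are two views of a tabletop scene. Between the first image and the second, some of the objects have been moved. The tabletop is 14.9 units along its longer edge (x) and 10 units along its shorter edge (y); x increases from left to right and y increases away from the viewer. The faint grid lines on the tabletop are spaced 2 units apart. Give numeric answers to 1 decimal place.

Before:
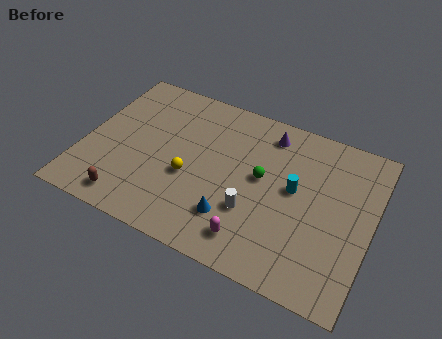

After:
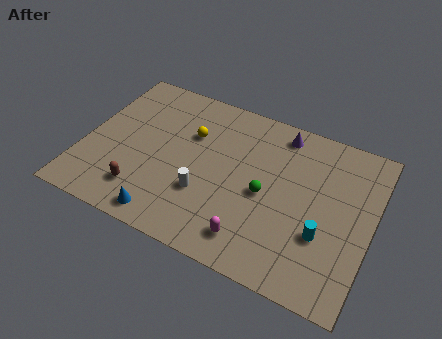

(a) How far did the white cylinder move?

2.5

The white cylinder moved from about (9.0, 3.3) to (6.5, 3.3), a distance of √(2.5² + 0.0²) ≈ 2.5.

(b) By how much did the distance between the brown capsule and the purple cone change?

-0.4

The distance was about 9.6 in the first image and 9.2 in the second, so they moved 0.4 units closer together.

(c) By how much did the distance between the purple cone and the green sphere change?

+1.2

The distance was about 2.9 in the first image and 4.1 in the second, so they moved 1.2 units further apart.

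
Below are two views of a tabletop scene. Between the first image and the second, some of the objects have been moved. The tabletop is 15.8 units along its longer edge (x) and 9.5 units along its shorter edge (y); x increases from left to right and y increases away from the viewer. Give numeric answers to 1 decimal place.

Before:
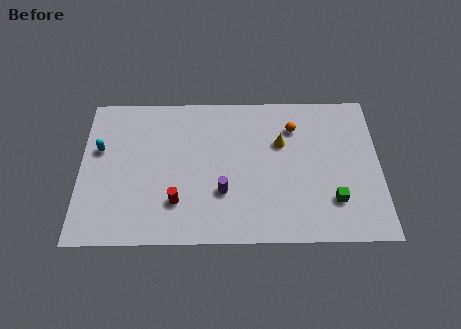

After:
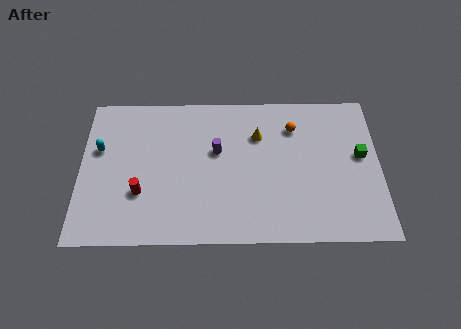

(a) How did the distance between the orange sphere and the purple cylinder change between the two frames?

-1.2

The distance was about 5.6 in the first image and 4.4 in the second, so they moved 1.2 units closer together.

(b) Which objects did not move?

the cyan capsule and the orange sphere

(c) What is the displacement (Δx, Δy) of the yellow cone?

(-1.2, 0.5)

From the two frames, the yellow cone sits at roughly (10.6, 6.2) before and (9.4, 6.7) after.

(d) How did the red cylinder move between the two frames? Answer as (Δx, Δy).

(-1.9, 0.6)

The red cylinder was at about (5.1, 2.5) and moved to about (3.2, 3.1).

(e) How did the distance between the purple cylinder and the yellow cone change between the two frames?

-2.0

The distance was about 4.4 in the first image and 2.4 in the second, so they moved 2.0 units closer together.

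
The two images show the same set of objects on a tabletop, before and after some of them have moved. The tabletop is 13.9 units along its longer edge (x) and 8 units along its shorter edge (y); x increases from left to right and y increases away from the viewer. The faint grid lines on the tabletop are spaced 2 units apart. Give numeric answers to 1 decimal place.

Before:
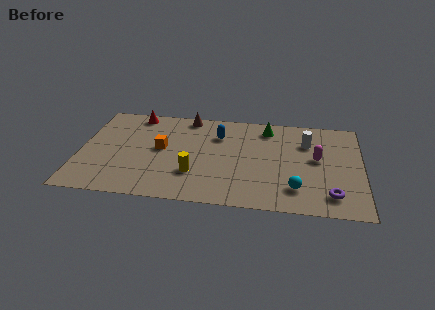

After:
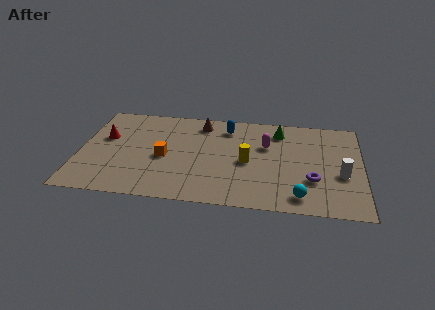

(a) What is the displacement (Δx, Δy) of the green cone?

(0.6, -0.2)

The green cone was at about (9.2, 6.7) and moved to about (9.8, 6.5).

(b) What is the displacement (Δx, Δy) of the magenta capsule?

(-2.5, 0.8)

From the two frames, the magenta capsule sits at roughly (11.7, 4.4) before and (9.2, 5.2) after.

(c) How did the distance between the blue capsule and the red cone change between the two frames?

+1.8

The distance was about 4.4 in the first image and 6.2 in the second, so they moved 1.8 units further apart.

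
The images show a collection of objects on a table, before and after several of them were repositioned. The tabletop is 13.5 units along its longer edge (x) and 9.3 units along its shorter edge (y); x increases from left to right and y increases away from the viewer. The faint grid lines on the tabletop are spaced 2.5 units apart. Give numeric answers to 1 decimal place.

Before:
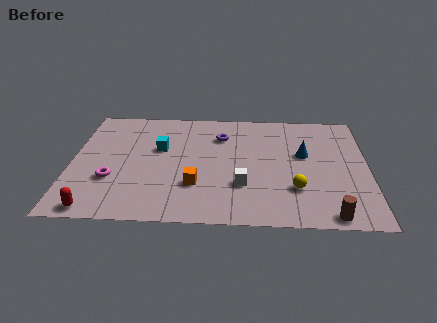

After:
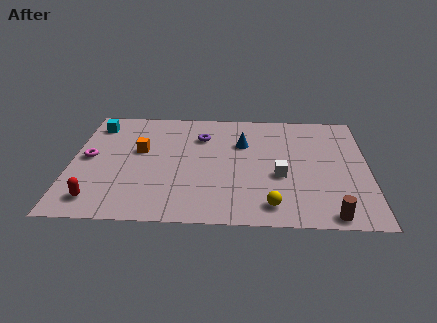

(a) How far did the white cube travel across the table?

1.9

The white cube moved from about (7.8, 2.9) to (9.5, 3.7), a distance of √(1.7² + 0.8²) ≈ 1.9.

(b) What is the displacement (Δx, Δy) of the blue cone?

(-2.8, 0.8)

The blue cone started near (10.6, 5.5) and ended near (7.8, 6.3).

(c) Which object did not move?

the brown cylinder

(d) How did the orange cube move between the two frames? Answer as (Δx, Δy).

(-2.6, 2.7)

From the two frames, the orange cube sits at roughly (5.7, 2.8) before and (3.1, 5.5) after.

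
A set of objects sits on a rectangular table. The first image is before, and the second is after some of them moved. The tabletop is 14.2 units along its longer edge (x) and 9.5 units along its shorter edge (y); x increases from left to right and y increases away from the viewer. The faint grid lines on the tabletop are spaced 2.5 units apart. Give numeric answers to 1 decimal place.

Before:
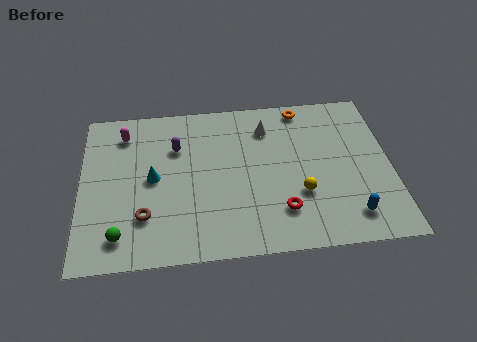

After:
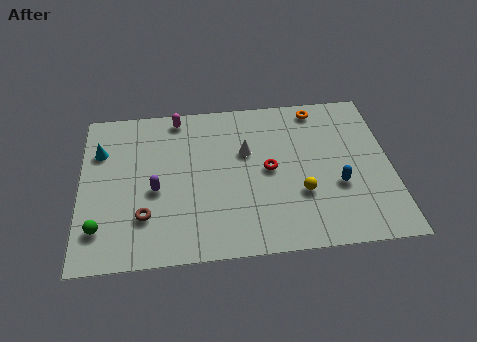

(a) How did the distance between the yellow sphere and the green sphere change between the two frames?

+0.8

They were about 8.4 units apart before and 9.2 after — 0.8 units further apart.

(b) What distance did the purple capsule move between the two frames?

2.7

The purple capsule moved from about (4.4, 6.6) to (3.4, 4.1), a distance of √(1.0² + 2.5²) ≈ 2.7.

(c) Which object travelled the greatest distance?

the cyan cone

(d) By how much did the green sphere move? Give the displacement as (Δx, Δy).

(-0.9, 0.5)

From the two frames, the green sphere sits at roughly (1.8, 1.6) before and (0.9, 2.1) after.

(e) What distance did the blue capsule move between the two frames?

1.9

From (12.2, 1.7) to (11.7, 3.5), the blue capsule covered √(0.5² + 1.8²) ≈ 1.9 units.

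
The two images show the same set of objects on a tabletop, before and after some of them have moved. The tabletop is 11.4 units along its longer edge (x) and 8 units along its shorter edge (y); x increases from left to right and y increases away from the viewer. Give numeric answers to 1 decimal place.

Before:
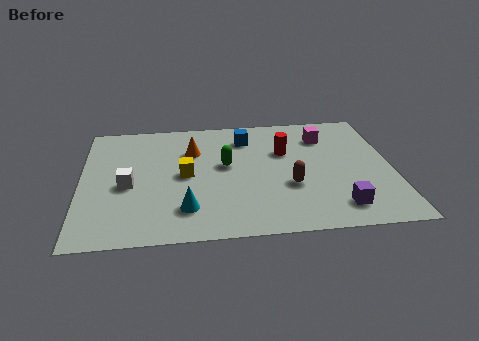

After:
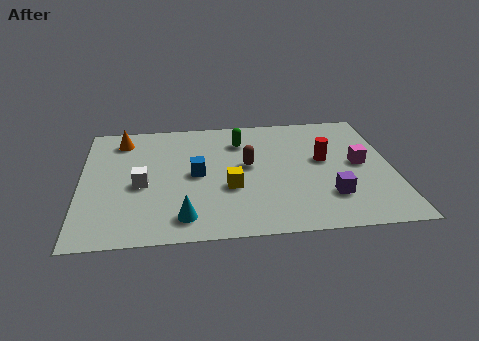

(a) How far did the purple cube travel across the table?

0.8

The purple cube moved from about (9.3, 1.4) to (9.0, 2.1), a distance of √(0.3² + 0.7²) ≈ 0.8.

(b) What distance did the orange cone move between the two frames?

2.8

From (4.1, 5.6) to (1.5, 6.6), the orange cone covered √(2.6² + 1.0²) ≈ 2.8 units.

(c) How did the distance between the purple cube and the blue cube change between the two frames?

-0.7

The distance was about 5.9 in the first image and 5.2 in the second, so they moved 0.7 units closer together.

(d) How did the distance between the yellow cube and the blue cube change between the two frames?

-1.7

Before: roughly 3.3 units apart; after: 1.6. That's 1.7 units closer together.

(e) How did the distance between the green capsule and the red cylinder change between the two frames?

+1.1

The distance was about 2.3 in the first image and 3.4 in the second, so they moved 1.1 units further apart.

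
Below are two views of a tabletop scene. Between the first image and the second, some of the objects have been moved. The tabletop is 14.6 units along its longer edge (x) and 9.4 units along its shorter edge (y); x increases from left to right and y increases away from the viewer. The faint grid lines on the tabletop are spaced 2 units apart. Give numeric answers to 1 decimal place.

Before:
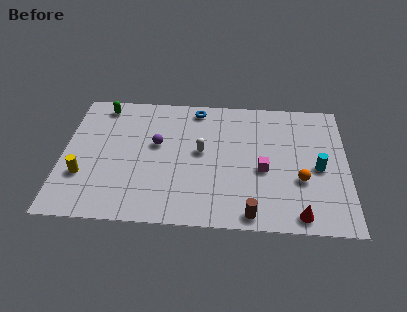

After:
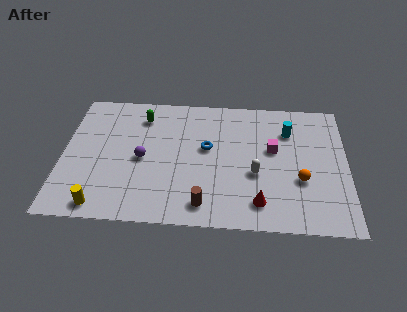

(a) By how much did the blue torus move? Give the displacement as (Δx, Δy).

(0.6, -2.9)

The blue torus was at about (6.8, 8.3) and moved to about (7.4, 5.4).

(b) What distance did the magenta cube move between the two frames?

1.6

From (10.3, 4.0) to (10.8, 5.5), the magenta cube covered √(0.5² + 1.5²) ≈ 1.6 units.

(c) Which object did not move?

the orange sphere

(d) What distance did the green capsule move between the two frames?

2.2

The green capsule moved from about (1.9, 8.2) to (4.0, 7.5), a distance of √(2.1² + 0.7²) ≈ 2.2.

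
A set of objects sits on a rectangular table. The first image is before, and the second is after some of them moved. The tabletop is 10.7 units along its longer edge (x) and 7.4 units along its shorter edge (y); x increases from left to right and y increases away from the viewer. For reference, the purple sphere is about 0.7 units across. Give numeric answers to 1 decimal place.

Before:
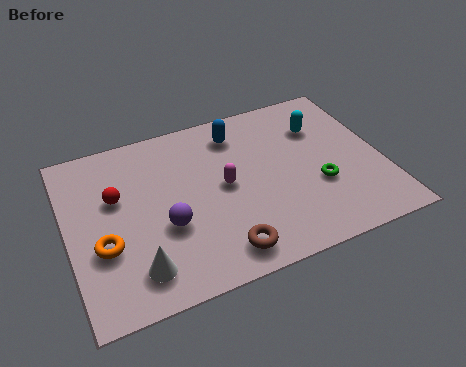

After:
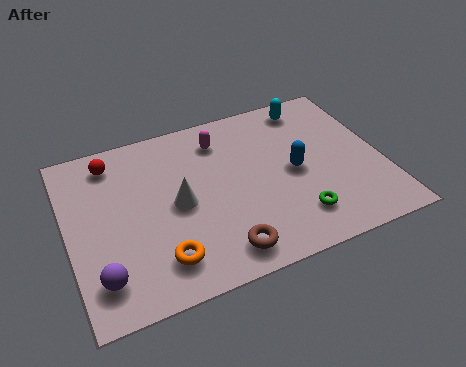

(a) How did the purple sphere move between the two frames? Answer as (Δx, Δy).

(-2.3, -1.3)

From the two frames, the purple sphere sits at roughly (3.2, 2.8) before and (0.9, 1.5) after.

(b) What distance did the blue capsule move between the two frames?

2.9

From (6.0, 6.0) to (7.7, 3.6), the blue capsule covered √(1.7² + 2.4²) ≈ 2.9 units.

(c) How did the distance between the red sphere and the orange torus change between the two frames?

+2.9

They were about 2.0 units apart before and 4.9 after — 2.9 units further apart.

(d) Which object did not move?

the brown torus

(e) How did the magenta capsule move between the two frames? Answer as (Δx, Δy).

(0.1, 2.1)

The magenta capsule started near (5.3, 3.8) and ended near (5.4, 5.9).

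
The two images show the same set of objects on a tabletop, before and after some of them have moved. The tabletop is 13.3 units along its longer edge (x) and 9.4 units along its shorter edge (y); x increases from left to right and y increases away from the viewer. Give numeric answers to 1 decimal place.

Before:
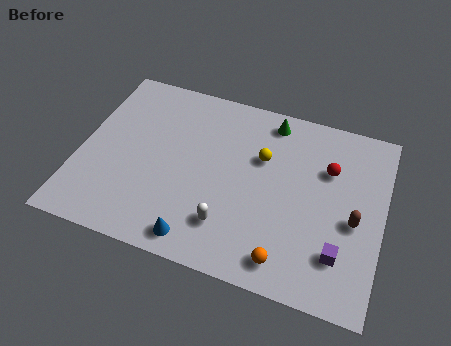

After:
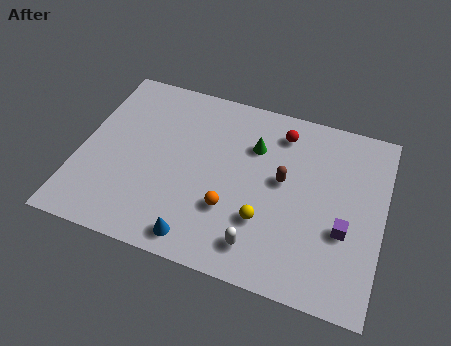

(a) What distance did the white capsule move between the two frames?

1.5

The white capsule was near (6.8, 2.2) before and (8.2, 1.6) after, so it travelled √(1.4² + 0.6²) ≈ 1.5 units.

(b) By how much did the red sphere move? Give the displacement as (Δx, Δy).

(-2.2, 1.3)

The red sphere was at about (10.8, 6.4) and moved to about (8.6, 7.7).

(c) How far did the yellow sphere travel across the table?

3.2

The yellow sphere moved from about (7.9, 6.1) to (8.3, 2.9), a distance of √(0.4² + 3.2²) ≈ 3.2.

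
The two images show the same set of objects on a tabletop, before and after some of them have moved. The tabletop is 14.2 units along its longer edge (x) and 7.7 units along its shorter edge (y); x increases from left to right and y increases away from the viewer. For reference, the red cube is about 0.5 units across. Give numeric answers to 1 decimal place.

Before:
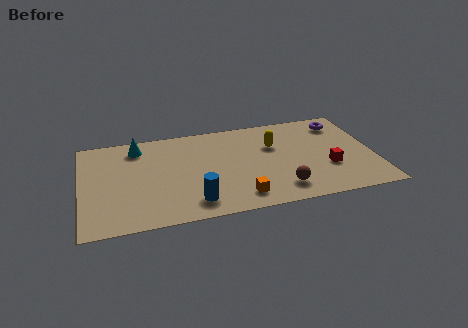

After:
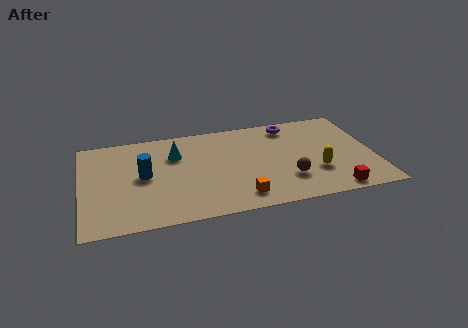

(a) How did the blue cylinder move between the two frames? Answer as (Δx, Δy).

(-2.3, 2.6)

From the two frames, the blue cylinder sits at roughly (5.3, 1.4) before and (3.0, 4.0) after.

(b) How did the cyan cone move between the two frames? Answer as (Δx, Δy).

(1.8, -1.0)

The cyan cone started near (2.8, 6.4) and ended near (4.6, 5.4).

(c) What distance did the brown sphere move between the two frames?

0.8

From (9.5, 1.5) to (9.9, 2.2), the brown sphere covered √(0.4² + 0.7²) ≈ 0.8 units.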